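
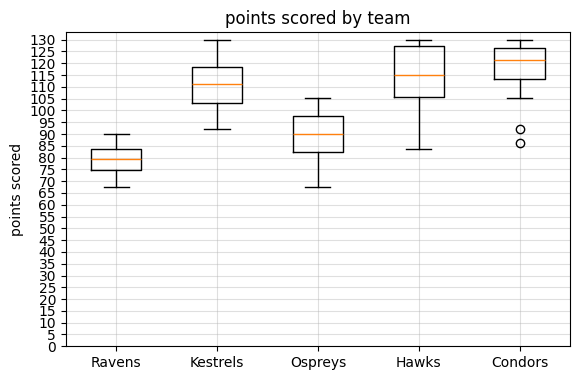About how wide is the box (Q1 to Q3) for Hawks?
Q3 ≈ 125, Q1 ≈ 105; IQR ≈ 20.

≈ 20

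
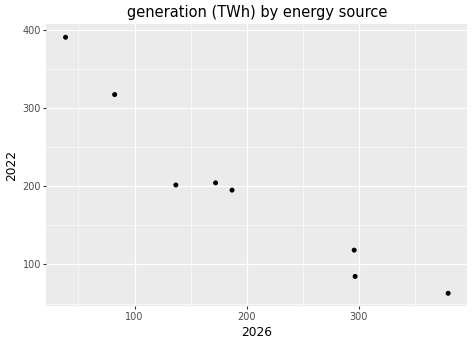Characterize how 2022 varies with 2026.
Points are negatively correlated; strong (|r| ≈ 1.0).

negative, strong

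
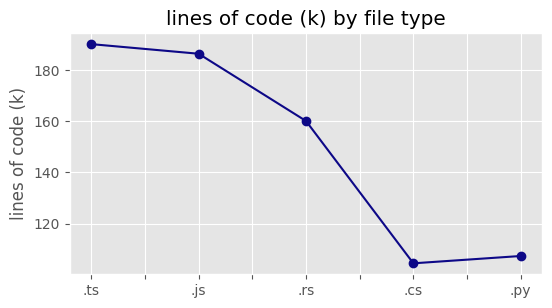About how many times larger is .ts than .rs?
.ts ≈ 190, .rs ≈ 160; 190/160 ≈ 1.19.

≈ 1.19×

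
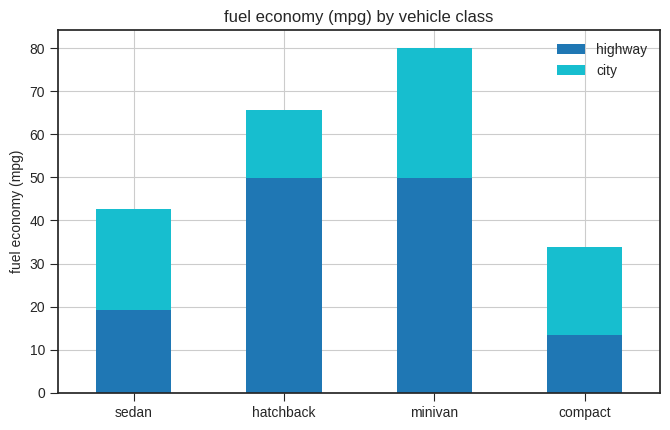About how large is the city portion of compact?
city top ≈ 30, bottom ≈ 10; segment ≈ 20.

≈ 20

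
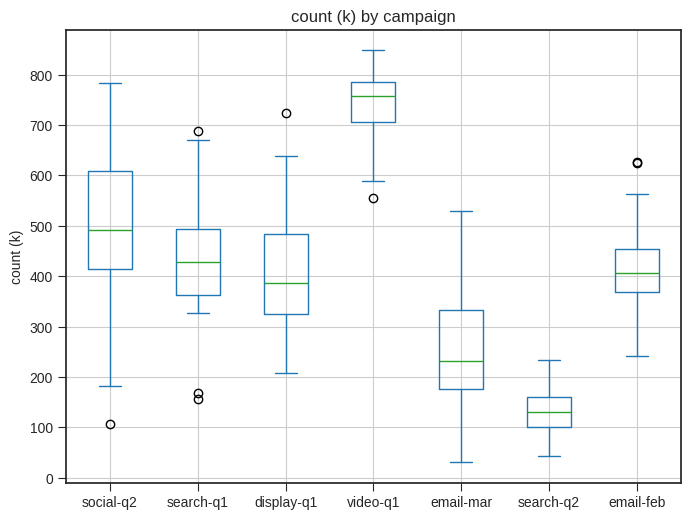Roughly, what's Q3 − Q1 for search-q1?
Q3 ≈ 500, Q1 ≈ 350; IQR ≈ 150.

≈ 150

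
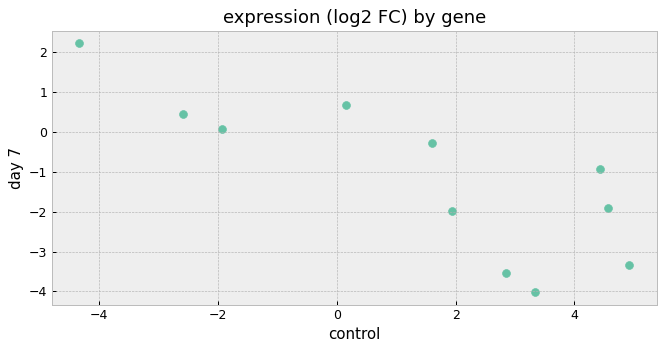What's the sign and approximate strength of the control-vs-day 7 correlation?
Points are negatively correlated; strong (|r| ≈ 0.8).

negative, strong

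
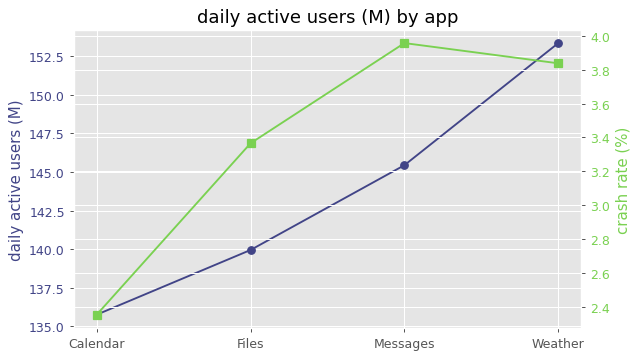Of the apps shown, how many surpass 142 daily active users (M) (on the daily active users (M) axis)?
2

Above 142: Messages, Weather.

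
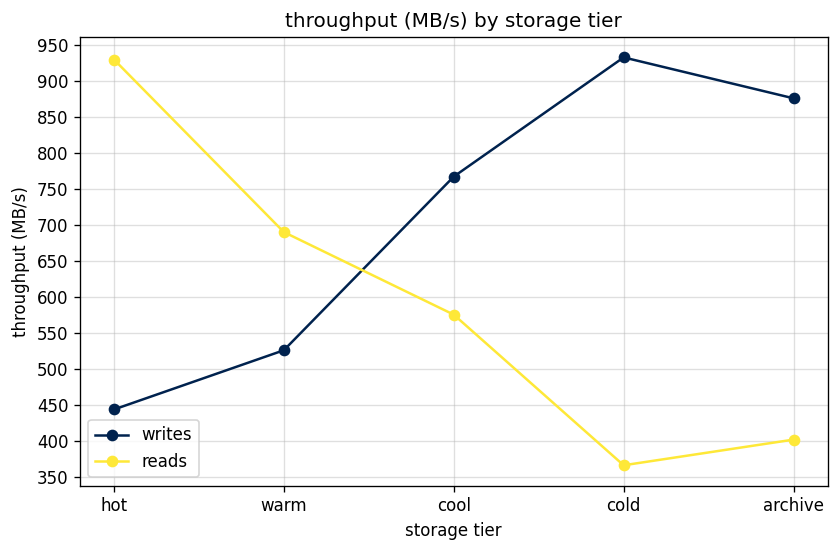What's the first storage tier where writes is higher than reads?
warm: writes ≈ 550 vs reads ≈ 700 (not yet); cool: writes ≈ 750 vs reads ≈ 600 (first crossover).

cool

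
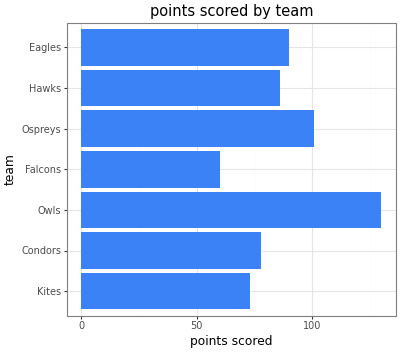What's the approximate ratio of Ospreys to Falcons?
Ospreys ≈ 100, Falcons ≈ 60; 100/60 ≈ 1.67.

≈ 1.67×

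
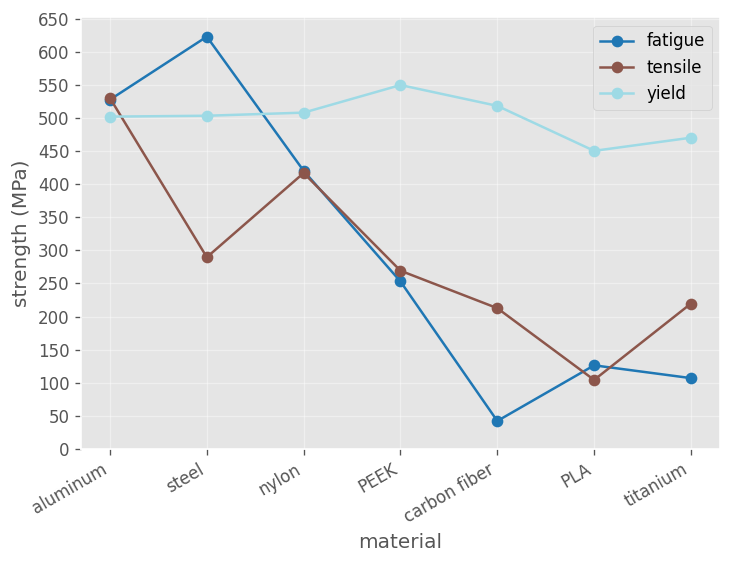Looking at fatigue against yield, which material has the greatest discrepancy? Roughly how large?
carbon fiber, ≈ 450 MPa

carbon fiber: fatigue ≈ 50, yield ≈ 500 → gap ≈ 450. Next-largest (titanium) is only ≈ 350.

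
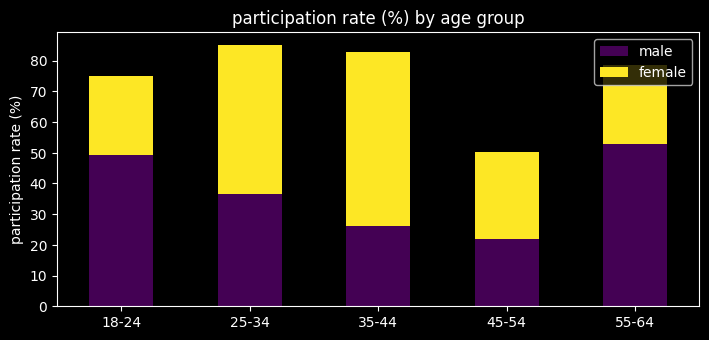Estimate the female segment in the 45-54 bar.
female top ≈ 50, bottom ≈ 20; segment ≈ 30.

≈ 30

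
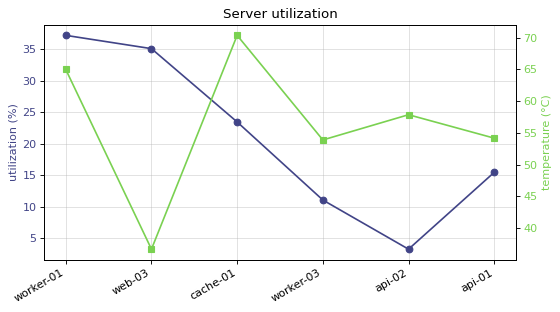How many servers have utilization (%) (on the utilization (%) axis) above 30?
2

Above 30: worker-01, web-03.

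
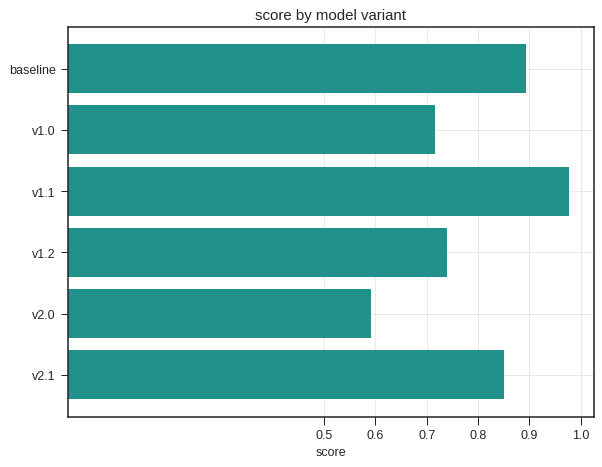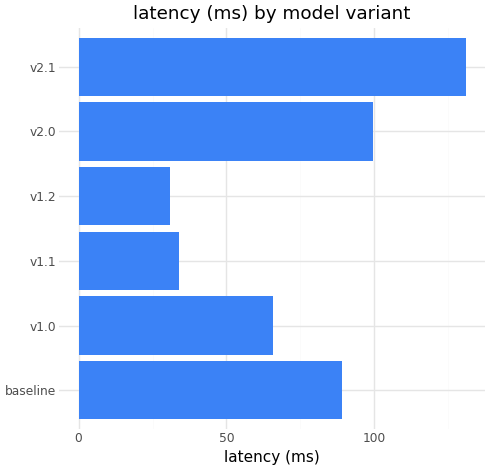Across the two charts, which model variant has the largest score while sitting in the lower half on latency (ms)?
v1.1

Chart 2 median latency (ms) ≈ 80; below-median model variants: v1.0, v1.1, v1.2. Among those, v1.1 has the highest score (≈ 1).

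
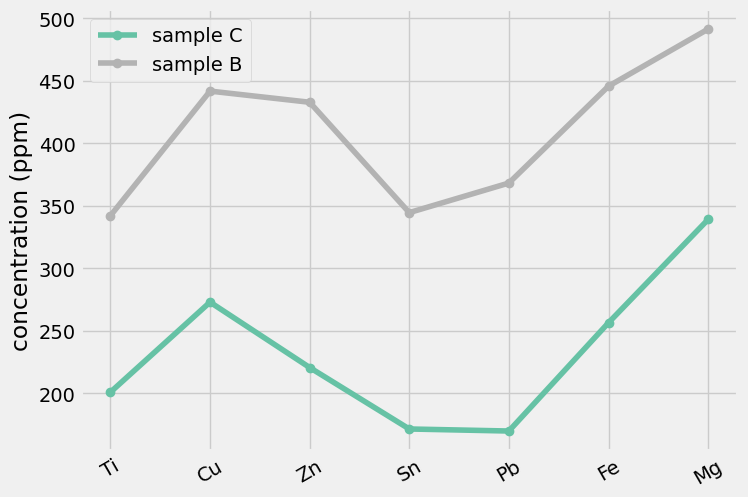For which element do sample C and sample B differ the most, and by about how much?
Zn: sample C ≈ 200, sample B ≈ 450 → gap ≈ 250. Next-largest (Pb) is only ≈ 200.

Zn, ≈ 250 ppm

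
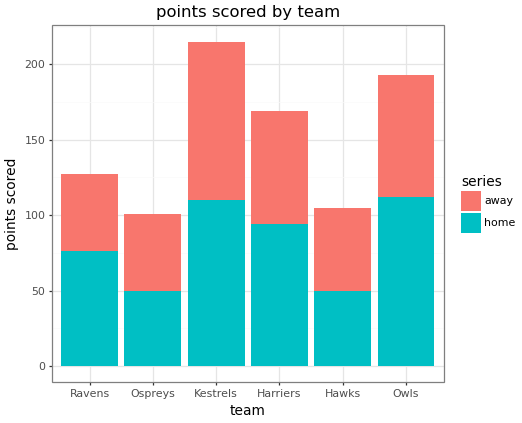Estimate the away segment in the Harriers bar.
away top ≈ 160, bottom ≈ 100; segment ≈ 60.

≈ 60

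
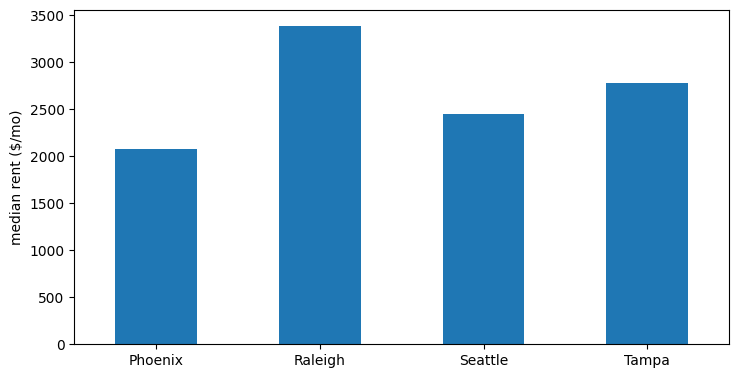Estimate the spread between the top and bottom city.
≈ 1500

Max Raleigh ≈ 3500, min Phoenix ≈ 2000; range ≈ 1500.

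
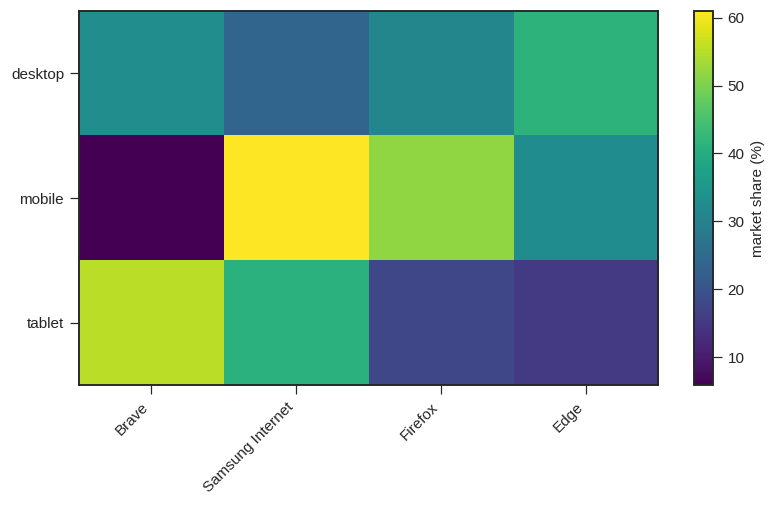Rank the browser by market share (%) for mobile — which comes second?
Top 3 for mobile: Samsung Internet ≈ 60, Firefox ≈ 50, Edge ≈ 35.

Firefox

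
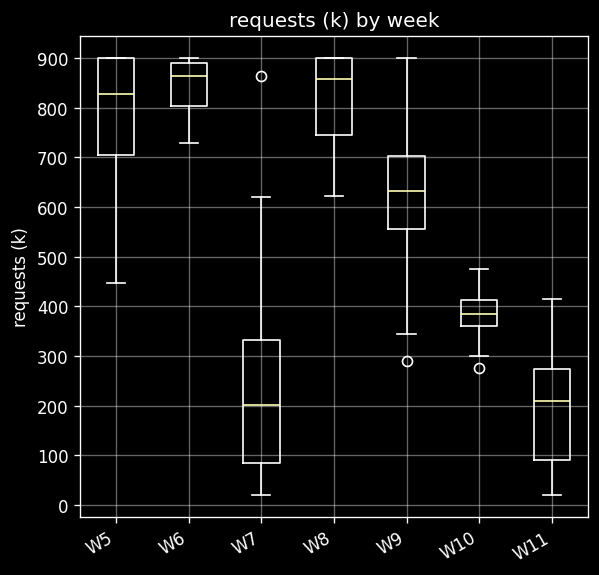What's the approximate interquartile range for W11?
≈ 200

Q3 ≈ 300, Q1 ≈ 100; IQR ≈ 200.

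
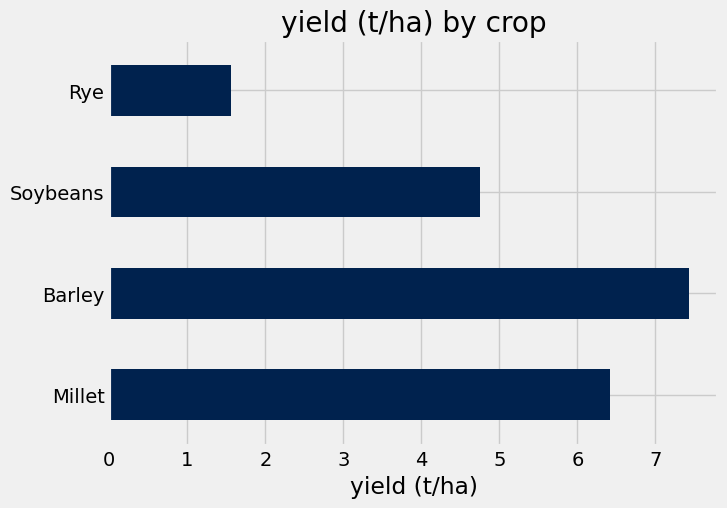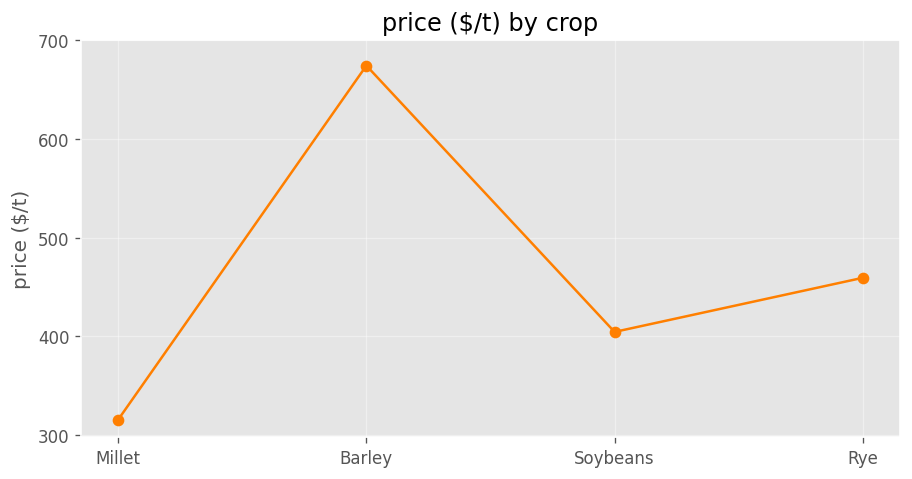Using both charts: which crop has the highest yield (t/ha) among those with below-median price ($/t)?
Millet

Chart 2 median price ($/t) ≈ 400; below-median crops: Millet, Soybeans. Among those, Millet has the highest yield (t/ha) (≈ 6).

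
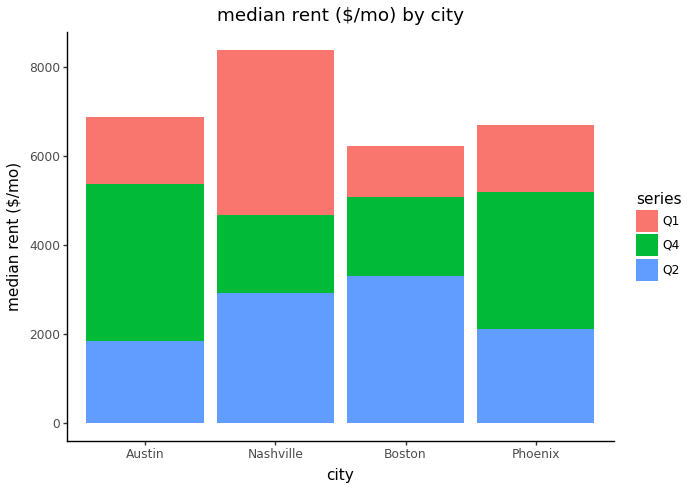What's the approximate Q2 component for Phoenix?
≈ 2000

Q2 top ≈ 2000, bottom ≈ 0; segment ≈ 2000.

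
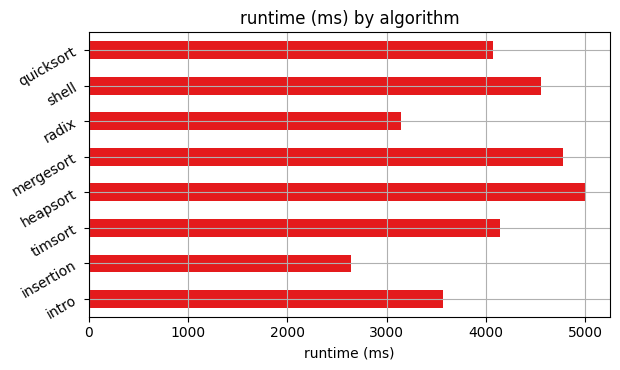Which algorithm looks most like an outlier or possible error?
insertion

insertion ≈ 2500; the rest sit between ≈ 3000 and ≈ 5000.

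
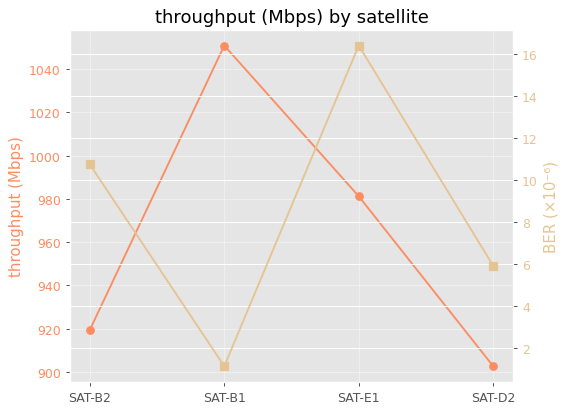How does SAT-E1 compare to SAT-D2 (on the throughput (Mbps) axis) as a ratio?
≈ 1.09×

SAT-E1 ≈ 980, SAT-D2 ≈ 900; 980/900 ≈ 1.09.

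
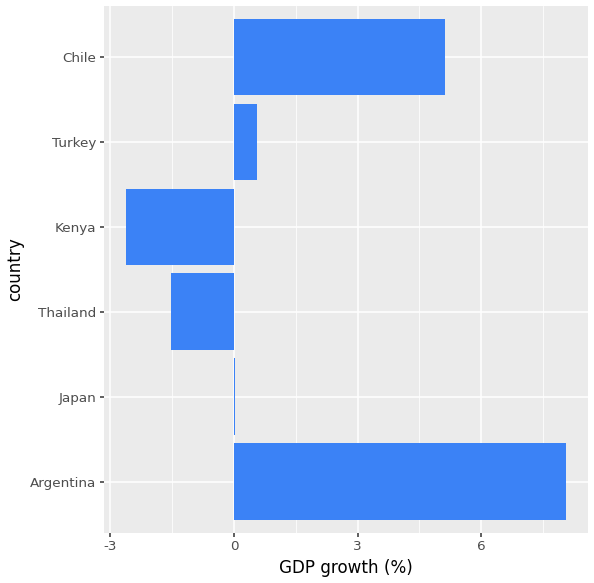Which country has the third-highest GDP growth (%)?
Top 4: Argentina ≈ 8, Chile ≈ 5, Turkey ≈ 1, Japan ≈ 0.

Turkey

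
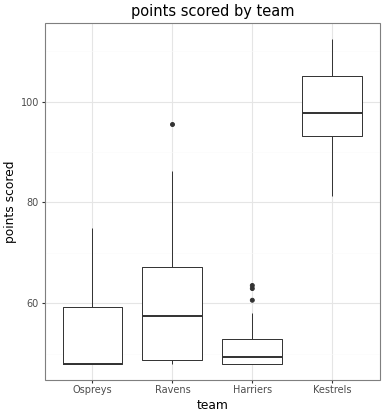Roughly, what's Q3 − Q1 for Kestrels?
≈ 10

Q3 ≈ 105, Q1 ≈ 95; IQR ≈ 10.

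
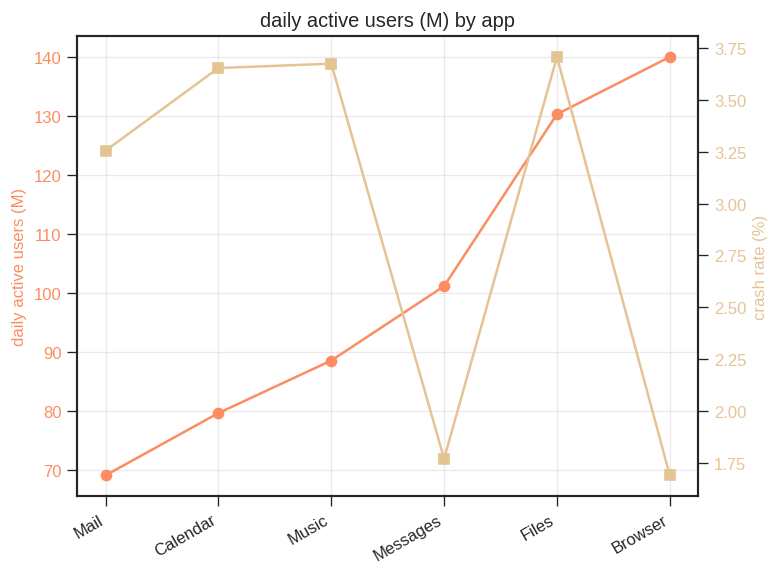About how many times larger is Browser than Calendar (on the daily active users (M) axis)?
≈ 1.75×

Browser ≈ 140, Calendar ≈ 80; 140/80 ≈ 1.75.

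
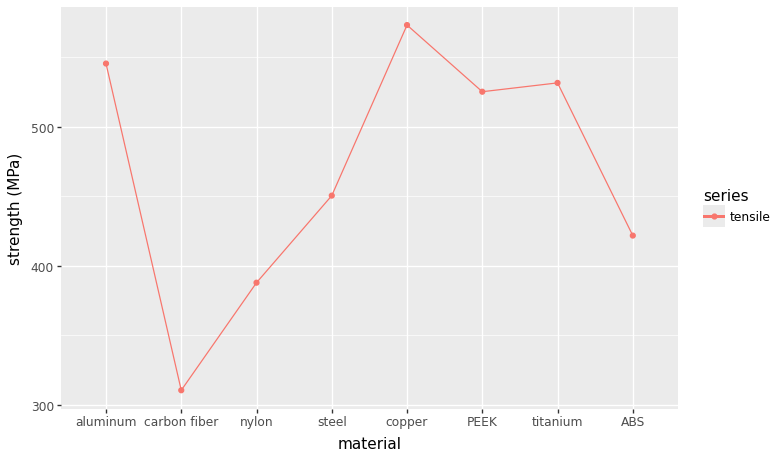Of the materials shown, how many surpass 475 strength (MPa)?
4

Above 475: aluminum, copper, PEEK, titanium.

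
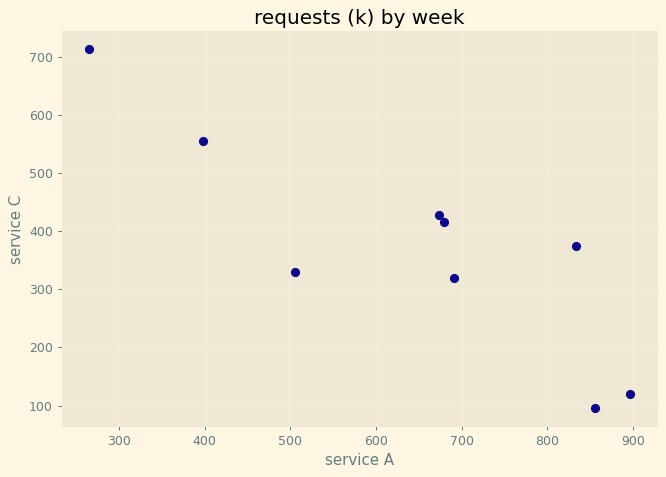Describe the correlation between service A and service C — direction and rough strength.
Points are negatively correlated; strong (|r| ≈ 0.9).

negative, strong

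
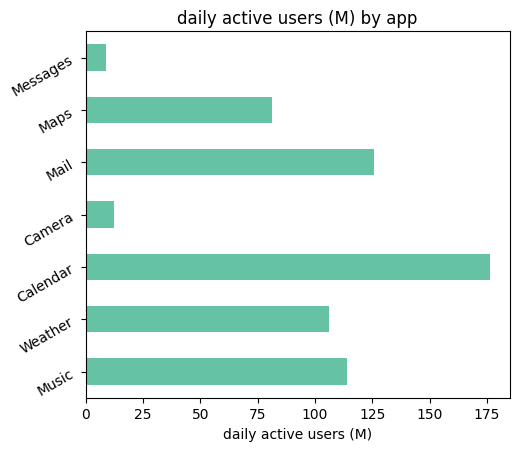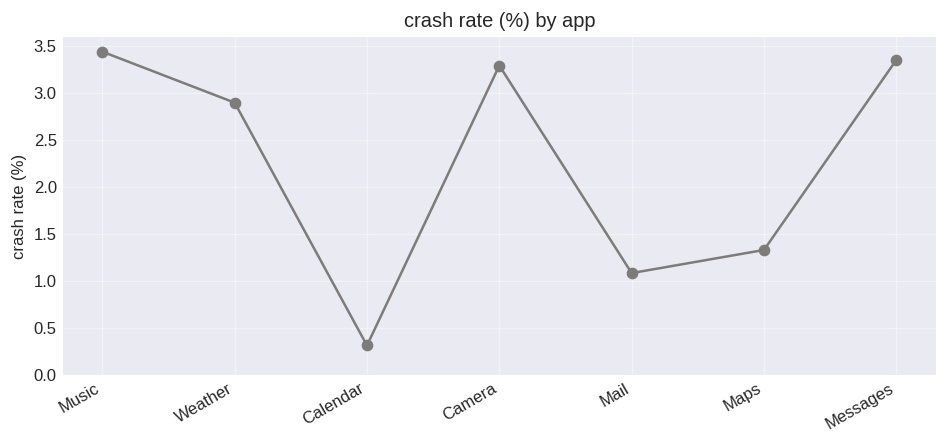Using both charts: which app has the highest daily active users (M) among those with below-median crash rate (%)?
Calendar

Chart 2 median crash rate (%) ≈ 3; below-median apps: Calendar, Mail, Maps. Among those, Calendar has the highest daily active users (M) (≈ 180).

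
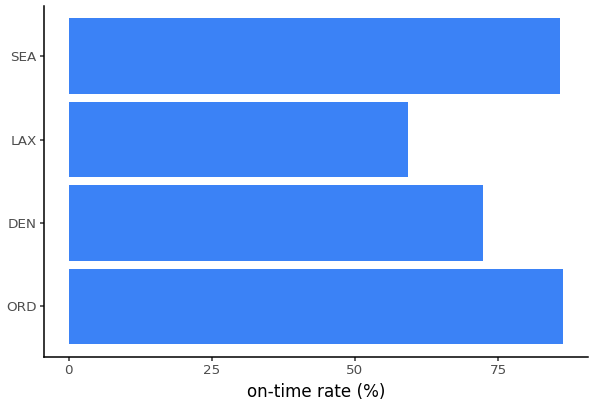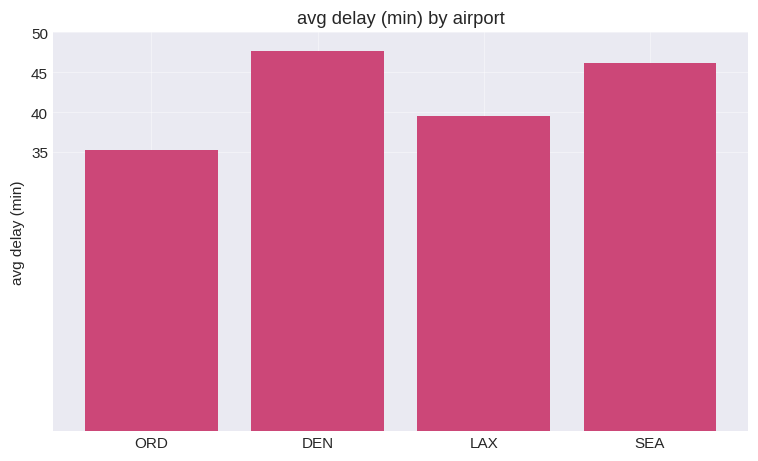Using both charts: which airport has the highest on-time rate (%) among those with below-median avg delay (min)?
ORD

Chart 2 median avg delay (min) ≈ 45; below-median airports: ORD, LAX. Among those, ORD has the highest on-time rate (%) (≈ 90).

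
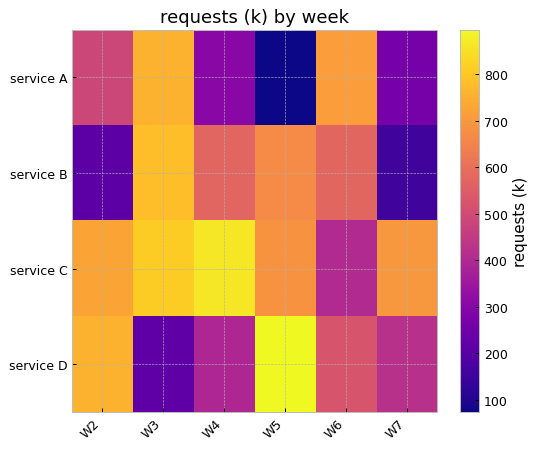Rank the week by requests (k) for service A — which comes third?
Top 4 for service A: W3 ≈ 800, W6 ≈ 700, W2 ≈ 500, W4 ≈ 300.

W2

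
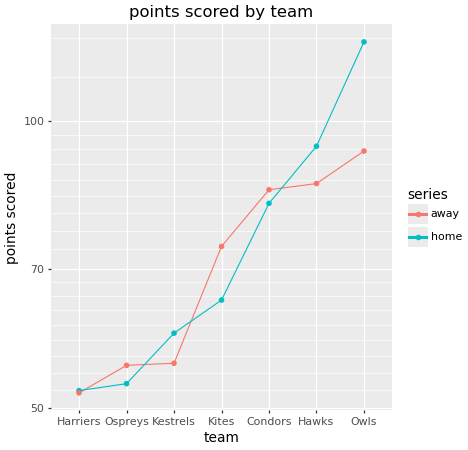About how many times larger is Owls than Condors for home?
Owls ≈ 120, Condors ≈ 80; 120/80 ≈ 1.5.

≈ 1.5×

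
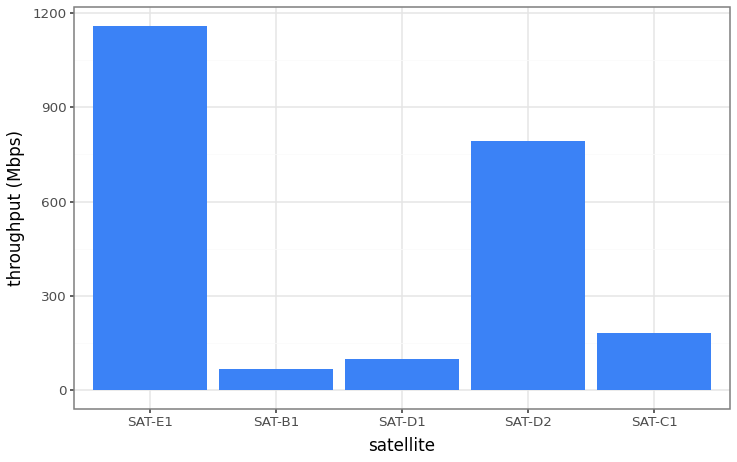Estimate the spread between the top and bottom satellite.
≈ 1100

Max SAT-E1 ≈ 1200, min SAT-B1 ≈ 100; range ≈ 1100.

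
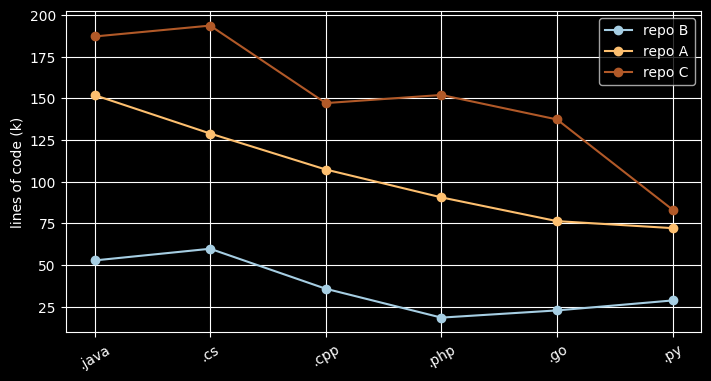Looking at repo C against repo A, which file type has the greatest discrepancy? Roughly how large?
.cs, ≈ 80 k

.cs: repo C ≈ 200, repo A ≈ 120 → gap ≈ 80. Next-largest (.php) is only ≈ 60.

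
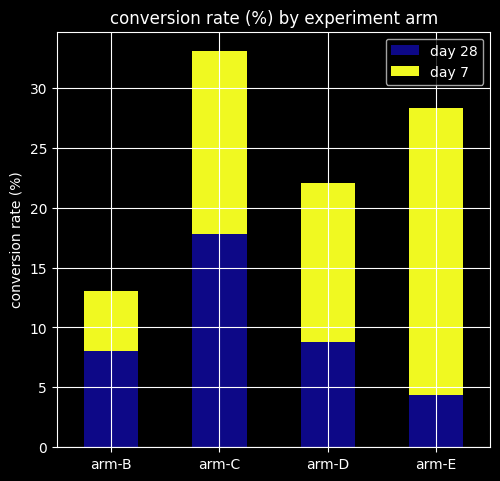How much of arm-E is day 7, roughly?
≈ 25

day 7 top ≈ 30, bottom ≈ 5; segment ≈ 25.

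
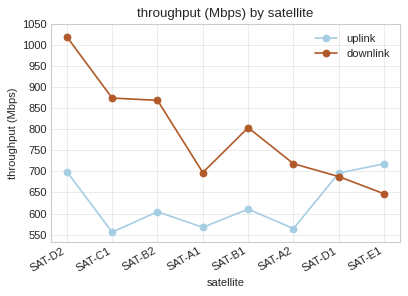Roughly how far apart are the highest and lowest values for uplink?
Max SAT-E1 ≈ 700, min SAT-C1 ≈ 550; range ≈ 150.

≈ 150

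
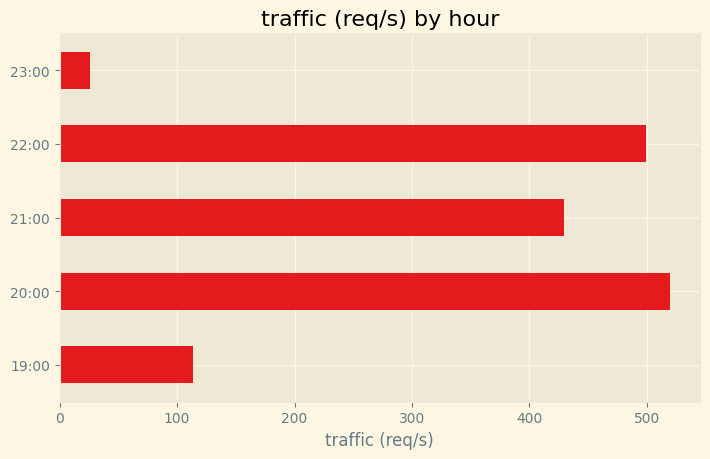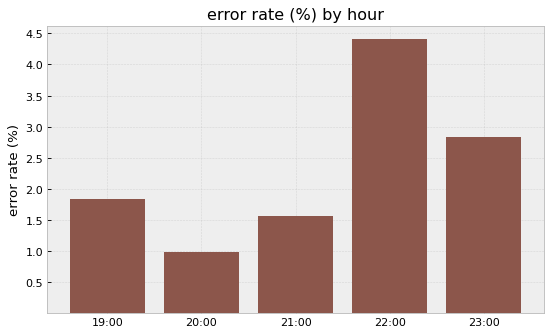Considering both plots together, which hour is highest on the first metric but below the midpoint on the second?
Chart 2 median error rate (%) ≈ 2; below-median hours: 20:00, 21:00. Among those, 20:00 has the highest traffic (req/s) (≈ 500).

20:00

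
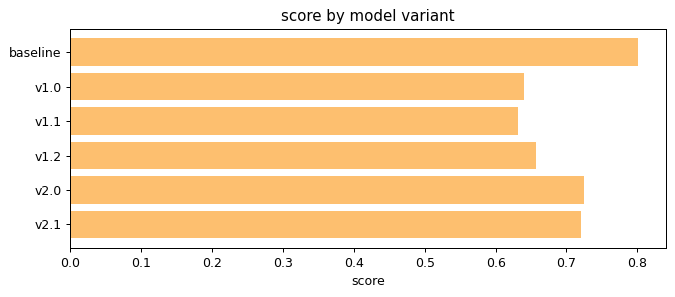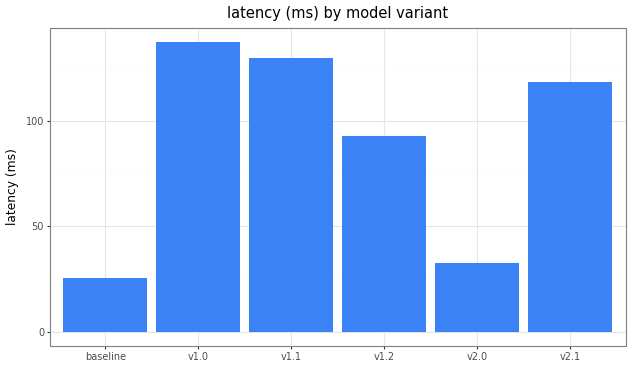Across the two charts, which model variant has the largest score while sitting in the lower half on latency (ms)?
baseline

Chart 2 median latency (ms) ≈ 100; below-median model variants: baseline, v1.2, v2.0. Among those, baseline has the highest score (≈ 0.8).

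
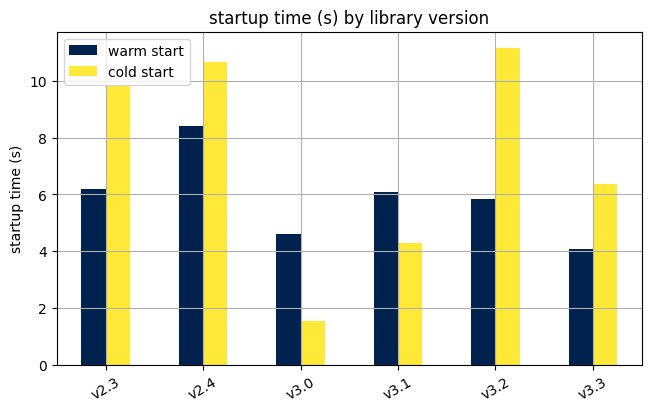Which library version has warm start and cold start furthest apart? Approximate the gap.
v3.2: warm start ≈ 6, cold start ≈ 11 → gap ≈ 5. Next-largest (v2.3) is only ≈ 4.

v3.2, ≈ 5 s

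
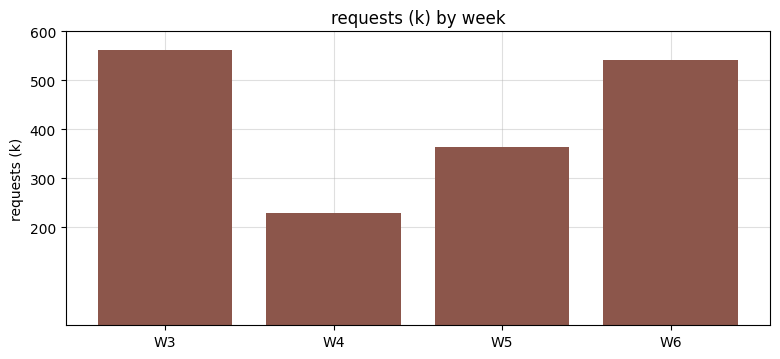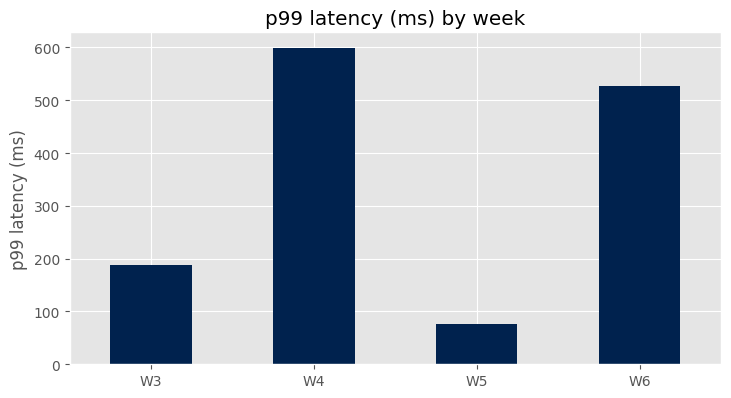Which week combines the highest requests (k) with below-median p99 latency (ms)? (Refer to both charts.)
W3

Chart 2 median p99 latency (ms) ≈ 400; below-median weeks: W3, W5. Among those, W3 has the highest requests (k) (≈ 600).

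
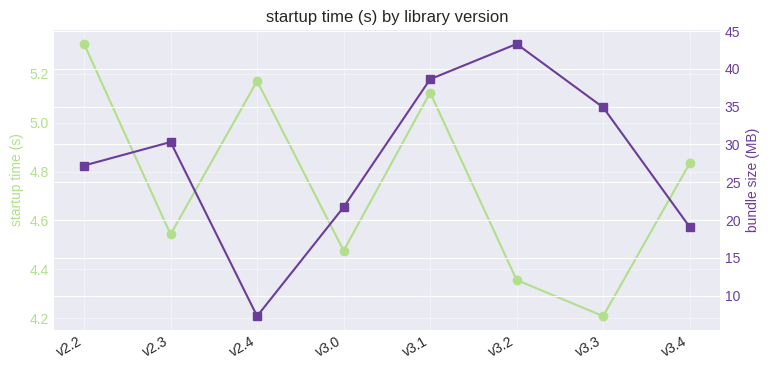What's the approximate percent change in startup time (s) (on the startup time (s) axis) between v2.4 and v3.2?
≈ -15.4%

v2.4 ≈ 5.2, v3.2 ≈ 4.4; (4.4 − 5.2) / 5.2 ≈ -15.4%.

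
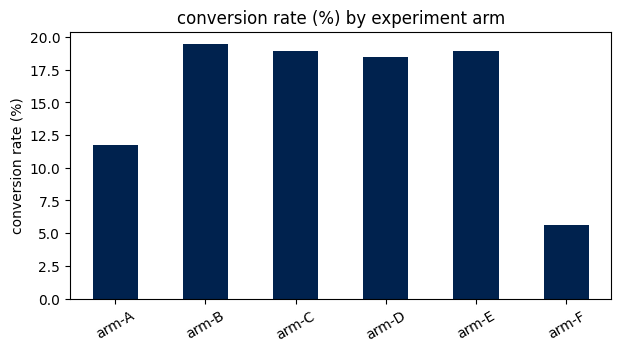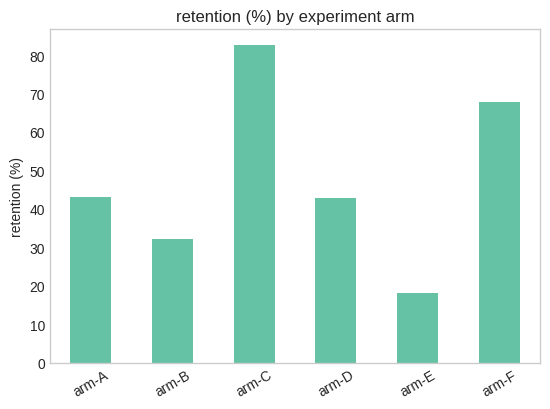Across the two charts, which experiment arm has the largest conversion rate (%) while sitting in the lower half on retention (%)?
Chart 2 median retention (%) ≈ 40; below-median experiment arms: arm-B, arm-D, arm-E. Among those, arm-B has the highest conversion rate (%) (≈ 20).

arm-B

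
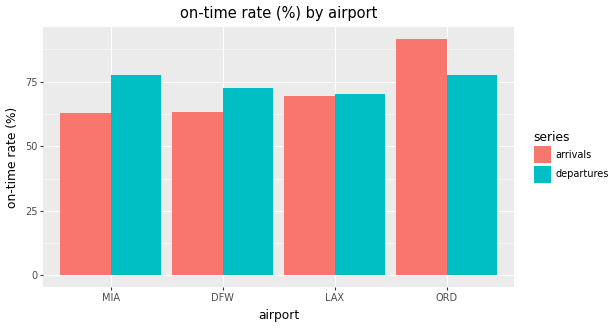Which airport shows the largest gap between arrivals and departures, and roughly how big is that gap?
MIA: arrivals ≈ 60, departures ≈ 80 → gap ≈ 20. Next-largest (ORD) is only ≈ 10.

MIA, ≈ 20 %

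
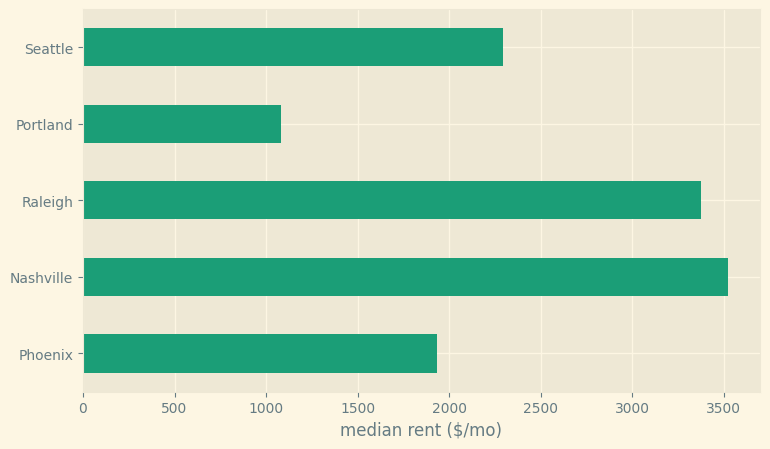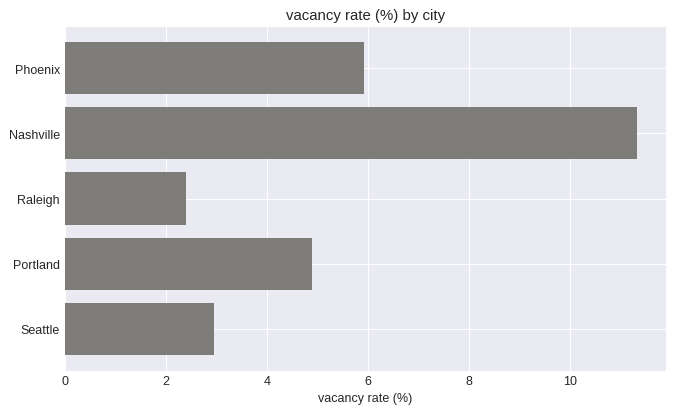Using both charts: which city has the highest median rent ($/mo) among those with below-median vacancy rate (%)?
Chart 2 median vacancy rate (%) ≈ 4; below-median cities: Raleigh, Seattle. Among those, Raleigh has the highest median rent ($/mo) (≈ 3500).

Raleigh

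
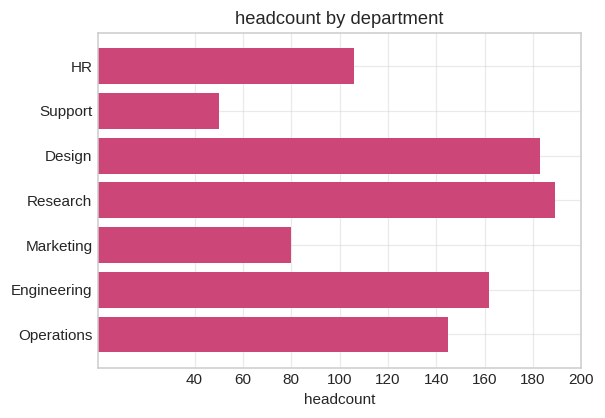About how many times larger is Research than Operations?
≈ 1.29×

Research ≈ 180, Operations ≈ 140; 180/140 ≈ 1.29.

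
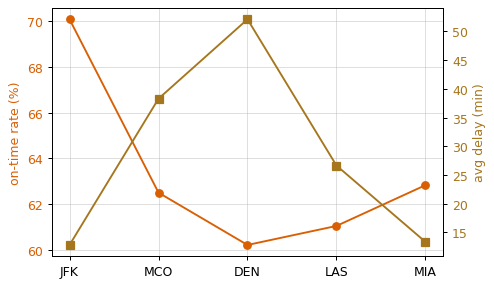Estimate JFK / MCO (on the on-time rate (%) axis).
≈ 1.11×

JFK ≈ 70, MCO ≈ 63; 70/63 ≈ 1.11.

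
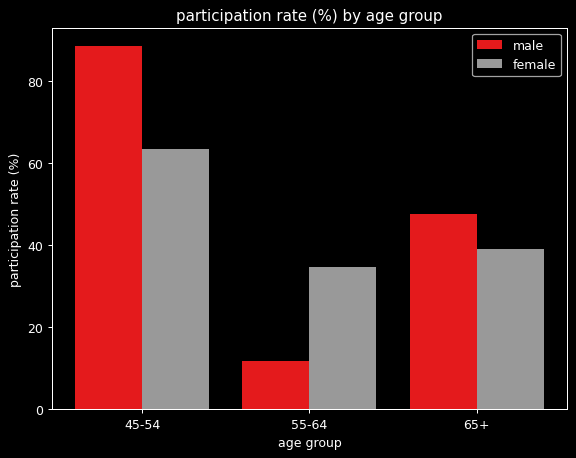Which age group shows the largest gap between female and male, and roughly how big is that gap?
45-54, ≈ 30 %

45-54: female ≈ 60, male ≈ 90 → gap ≈ 30. Next-largest (55-64) is only ≈ 20.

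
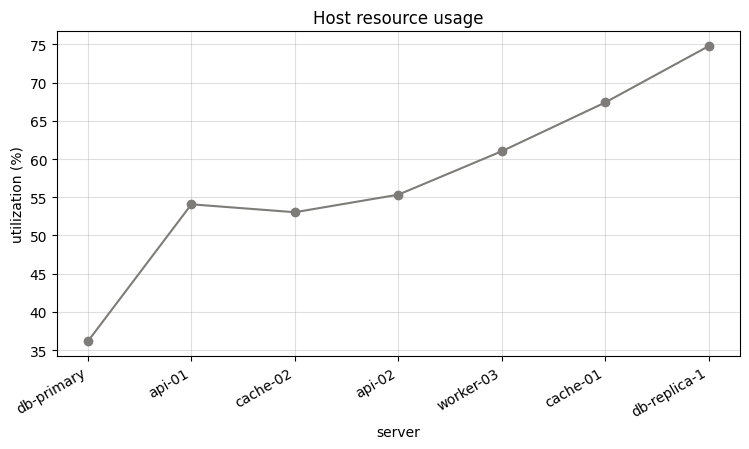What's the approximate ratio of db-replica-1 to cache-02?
≈ 1.36×

db-replica-1 ≈ 75, cache-02 ≈ 55; 75/55 ≈ 1.36.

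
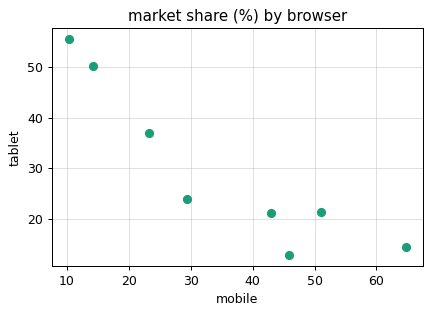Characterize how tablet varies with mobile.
Points are negatively correlated; strong (|r| ≈ 0.9).

negative, strong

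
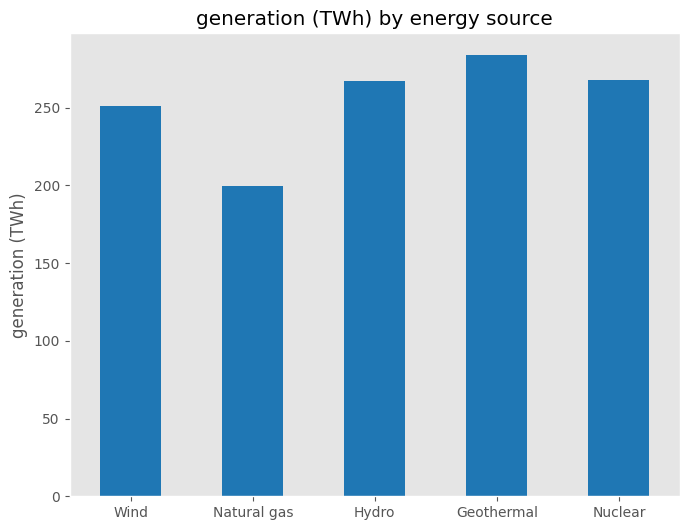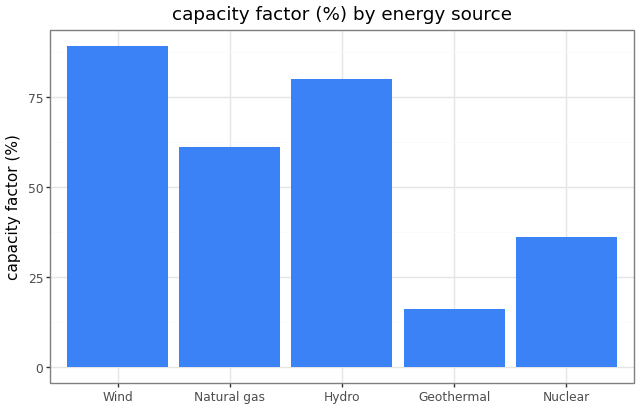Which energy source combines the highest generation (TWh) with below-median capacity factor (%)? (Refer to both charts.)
Chart 2 median capacity factor (%) ≈ 60; below-median energy sources: Geothermal, Nuclear. Among those, Geothermal has the highest generation (TWh) (≈ 300).

Geothermal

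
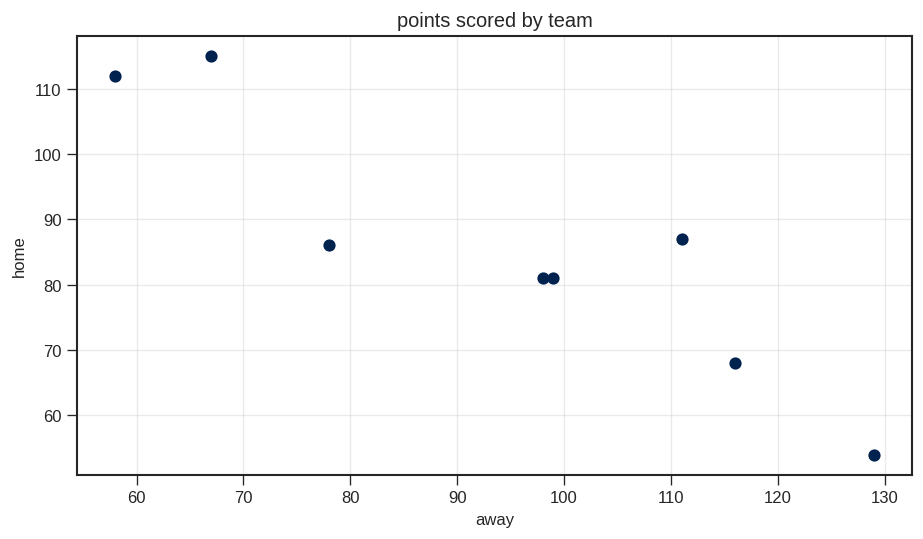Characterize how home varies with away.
Points are negatively correlated; strong (|r| ≈ 0.9).

negative, strong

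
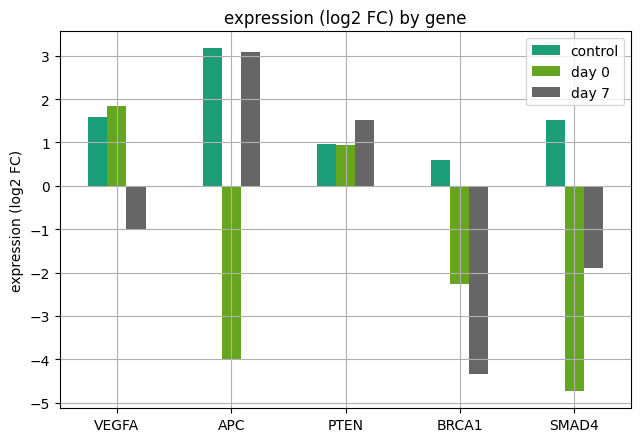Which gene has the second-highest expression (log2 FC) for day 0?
PTEN

Top 3 for day 0: VEGFA ≈ 2, PTEN ≈ 1, BRCA1 ≈ -2.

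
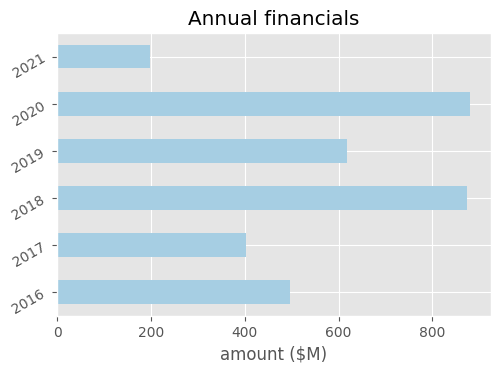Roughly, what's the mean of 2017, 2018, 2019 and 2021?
≈ 525

(400 + 900 + 600 + 200) / 4 ≈ 525.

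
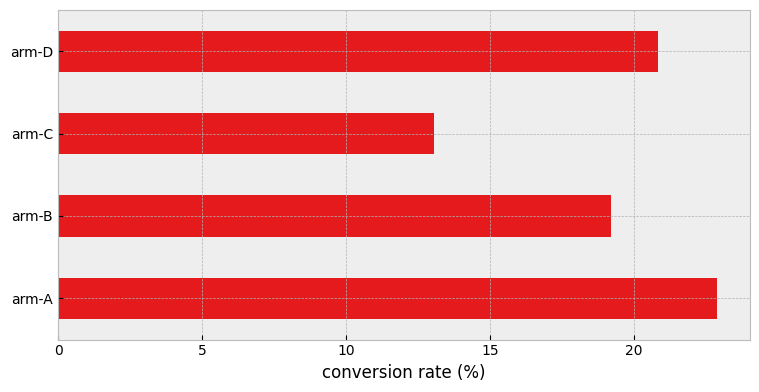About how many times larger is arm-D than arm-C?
≈ 1.43×

arm-D ≈ 20, arm-C ≈ 14; 20/14 ≈ 1.43.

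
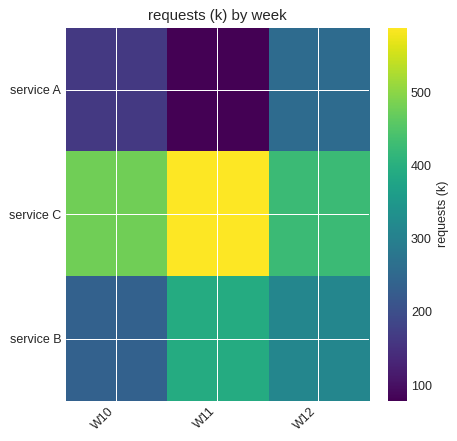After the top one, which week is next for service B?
Top 3 for service B: W11 ≈ 400, W12 ≈ 300, W10 ≈ 250.

W12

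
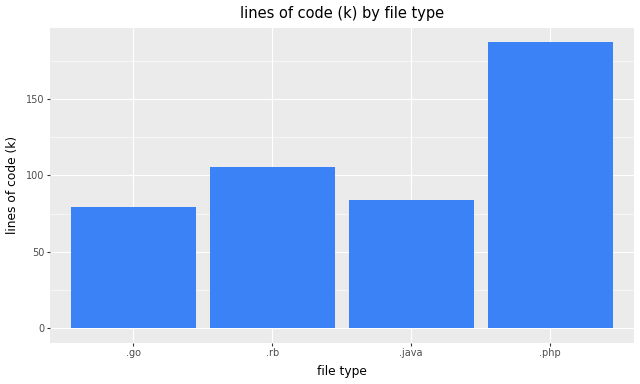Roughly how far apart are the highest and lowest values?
Max .php ≈ 180, min .go ≈ 80; range ≈ 100.

≈ 100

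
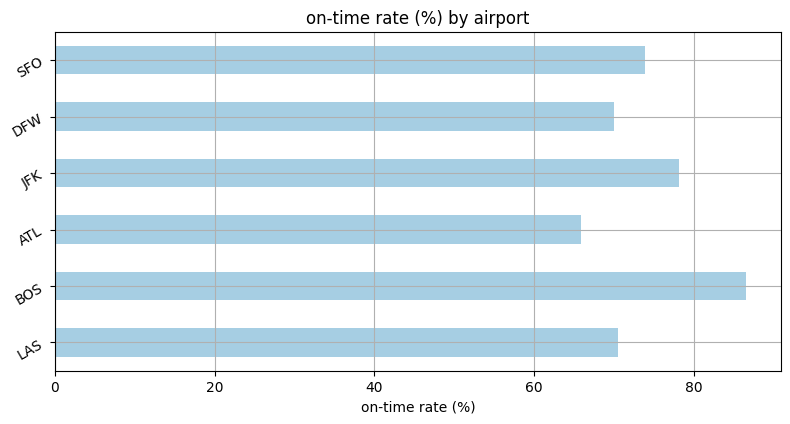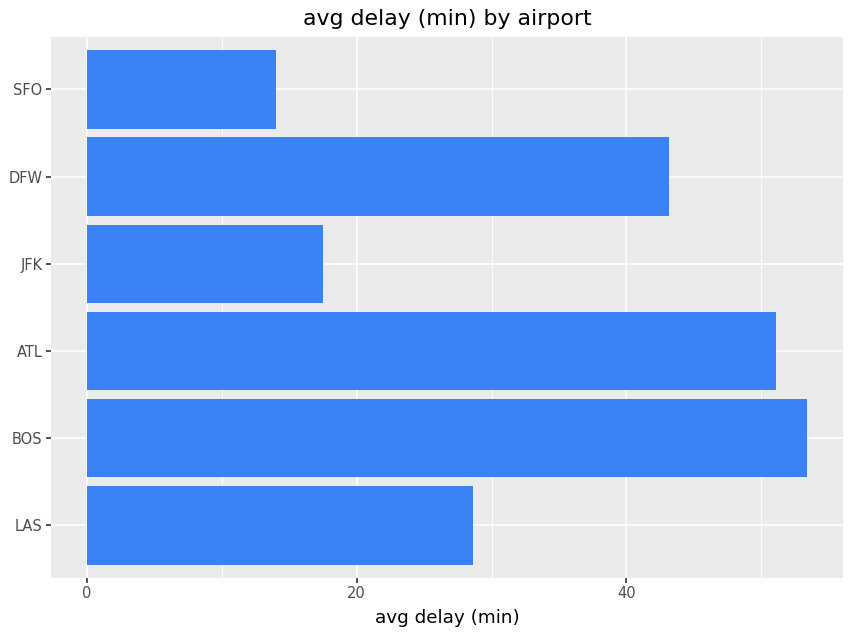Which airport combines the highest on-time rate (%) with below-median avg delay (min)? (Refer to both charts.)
JFK

Chart 2 median avg delay (min) ≈ 35; below-median airports: LAS, JFK, SFO. Among those, JFK has the highest on-time rate (%) (≈ 80).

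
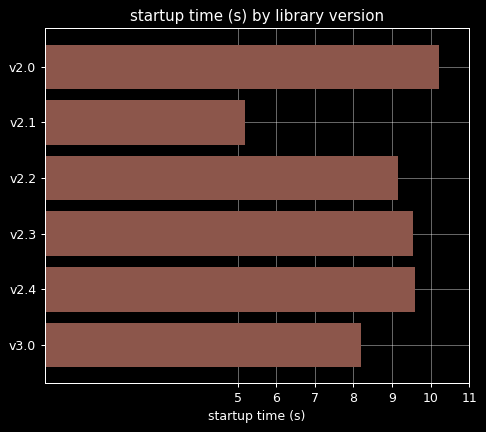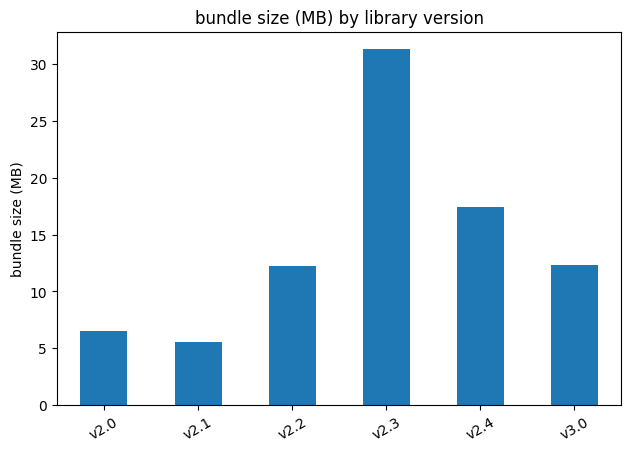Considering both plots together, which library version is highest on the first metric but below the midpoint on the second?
Chart 2 median bundle size (MB) ≈ 10; below-median library versions: v2.0, v2.1, v2.2. Among those, v2.0 has the highest startup time (s) (≈ 10).

v2.0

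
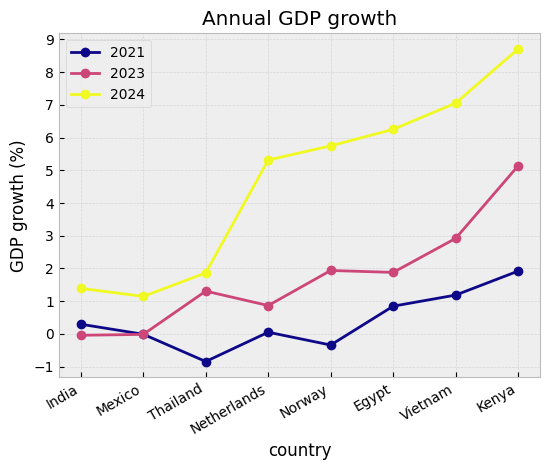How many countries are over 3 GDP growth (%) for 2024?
Above 3: Netherlands, Norway, Egypt, Vietnam, Kenya.

5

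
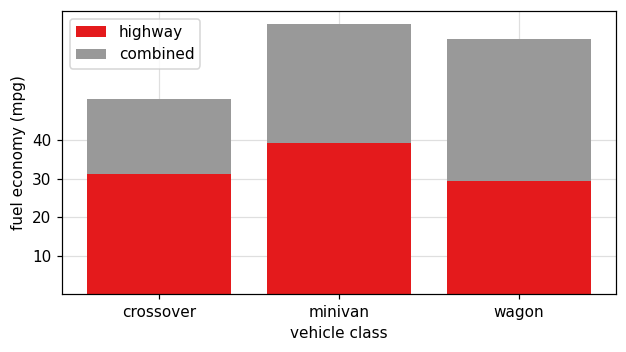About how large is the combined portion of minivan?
≈ 30

combined top ≈ 70, bottom ≈ 40; segment ≈ 30.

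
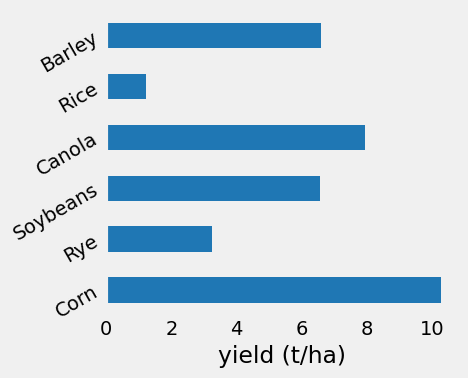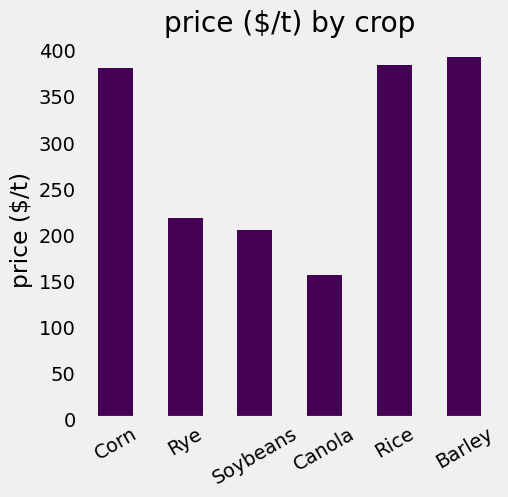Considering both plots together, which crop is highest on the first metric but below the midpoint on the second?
Canola

Chart 2 median price ($/t) ≈ 300; below-median crops: Rye, Soybeans, Canola. Among those, Canola has the highest yield (t/ha) (≈ 8).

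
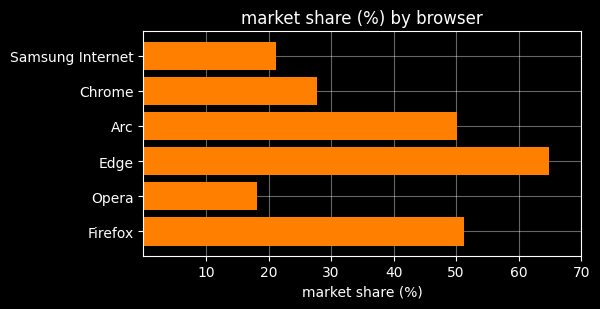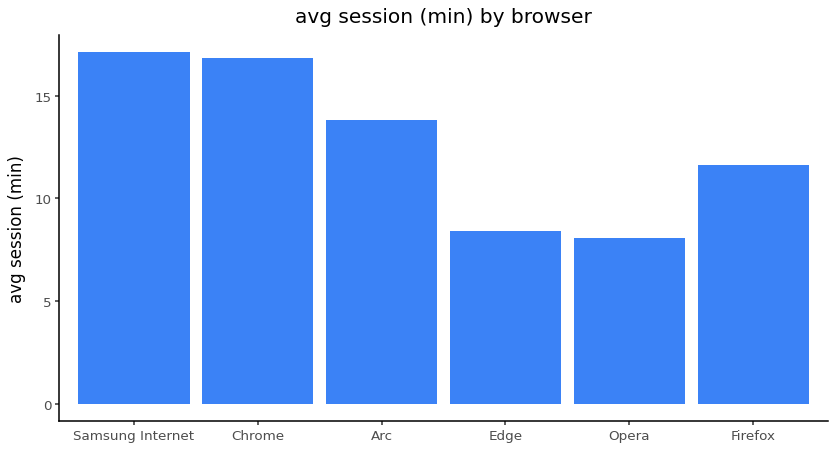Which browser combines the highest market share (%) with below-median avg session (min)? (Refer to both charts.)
Chart 2 median avg session (min) ≈ 12; below-median browsers: Edge, Opera, Firefox. Among those, Edge has the highest market share (%) (≈ 60).

Edge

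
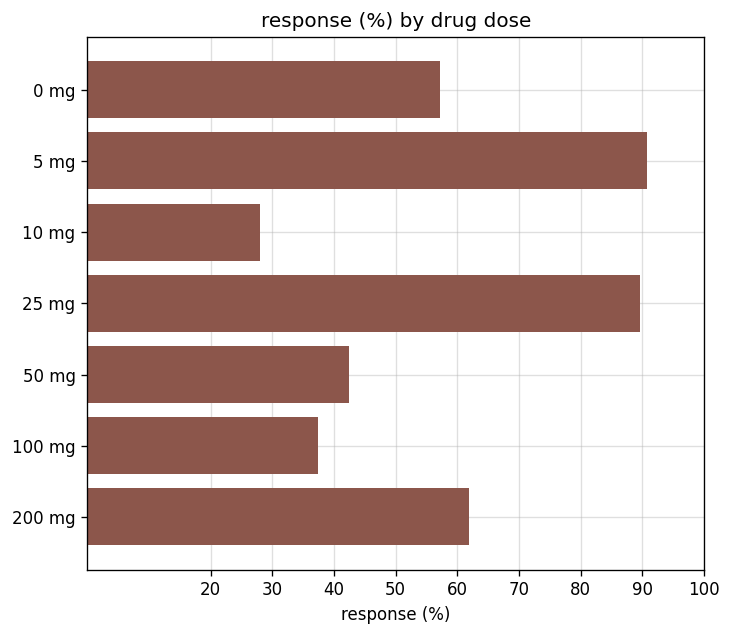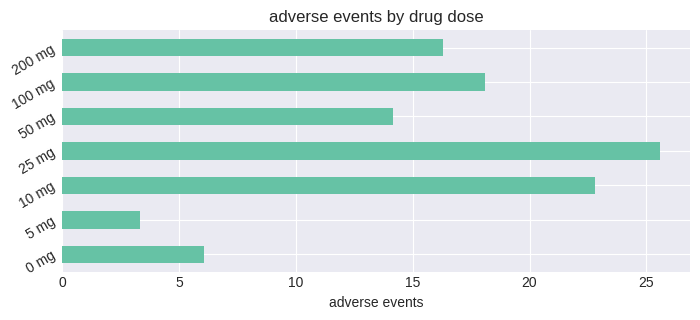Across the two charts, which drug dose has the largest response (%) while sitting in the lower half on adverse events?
Chart 2 median adverse events ≈ 15; below-median drug doses: 0 mg, 5 mg, 50 mg. Among those, 5 mg has the highest response (%) (≈ 90).

5 mg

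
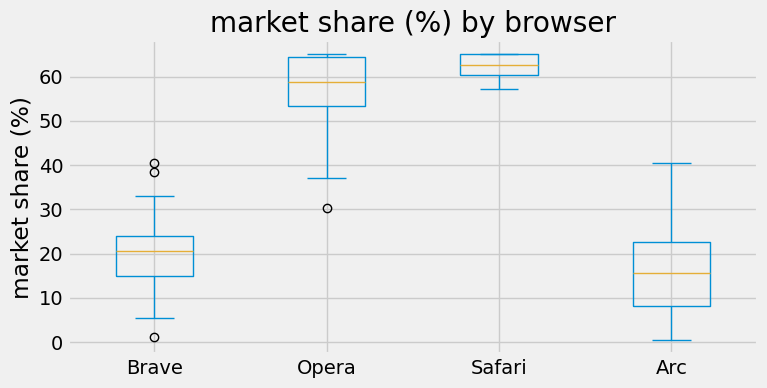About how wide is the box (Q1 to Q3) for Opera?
Q3 ≈ 65, Q1 ≈ 55; IQR ≈ 10.

≈ 10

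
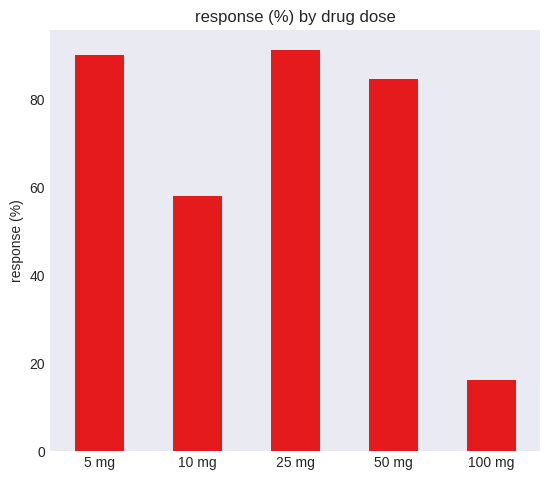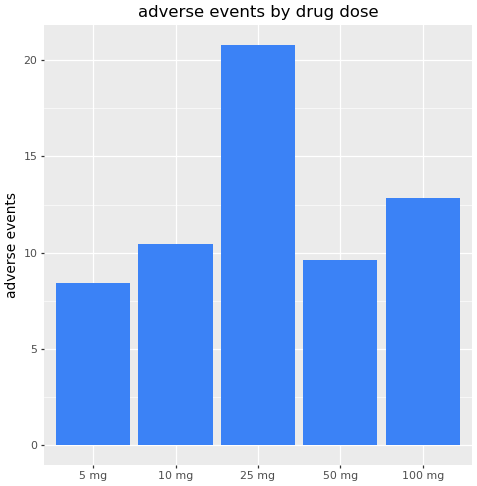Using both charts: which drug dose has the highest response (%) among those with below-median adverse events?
Chart 2 median adverse events ≈ 10; below-median drug doses: 5 mg, 50 mg. Among those, 5 mg has the highest response (%) (≈ 90).

5 mg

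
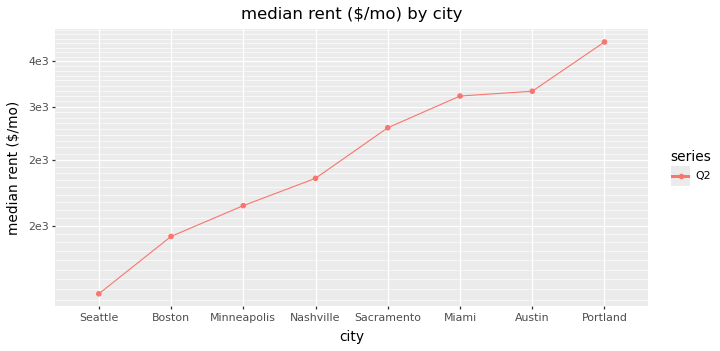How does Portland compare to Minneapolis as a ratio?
Portland ≈ 3800, Minneapolis ≈ 2200; 3800/2200 ≈ 1.73.

≈ 1.73×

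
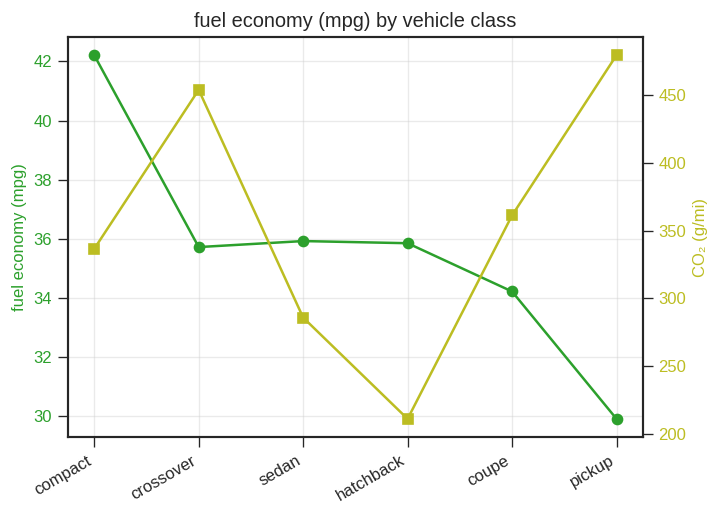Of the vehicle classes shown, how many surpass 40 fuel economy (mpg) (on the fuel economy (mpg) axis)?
Above 40: compact.

1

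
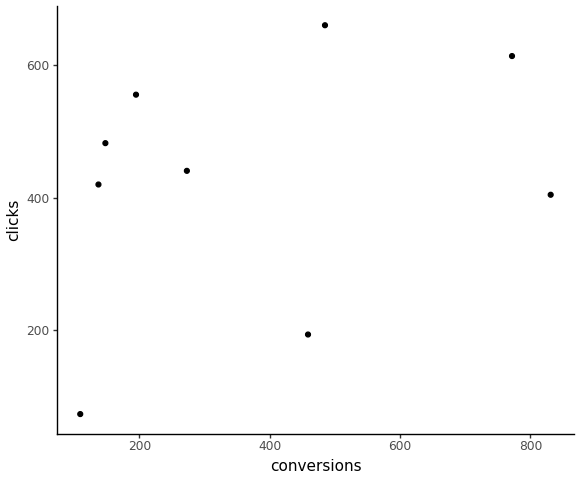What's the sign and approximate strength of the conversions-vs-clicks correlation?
positive, weak

Points are positively correlated; weak (|r| ≈ 0.3).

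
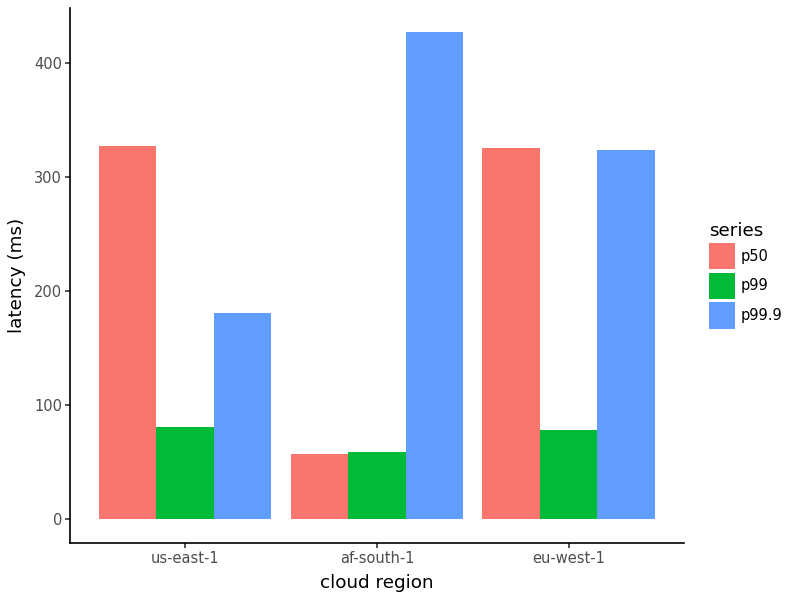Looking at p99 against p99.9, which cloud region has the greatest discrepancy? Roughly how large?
af-south-1, ≈ 400 ms

af-south-1: p99 ≈ 50, p99.9 ≈ 450 → gap ≈ 400. Next-largest (eu-west-1) is only ≈ 200.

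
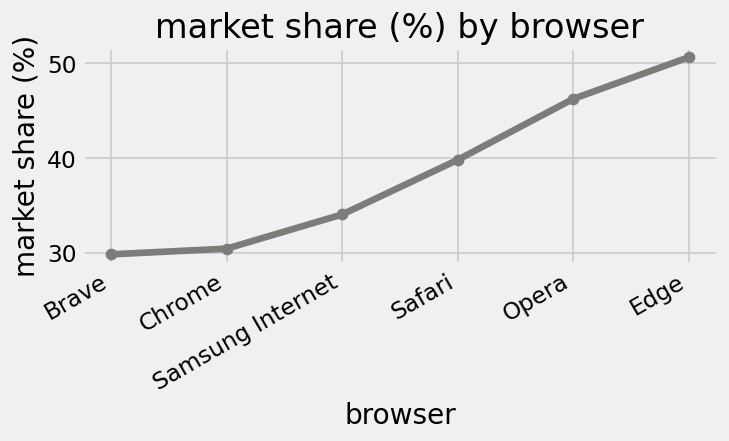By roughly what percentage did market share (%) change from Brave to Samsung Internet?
≈ +13.3%

Brave ≈ 30, Samsung Internet ≈ 34; (34 − 30) / 30 ≈ +13.3%.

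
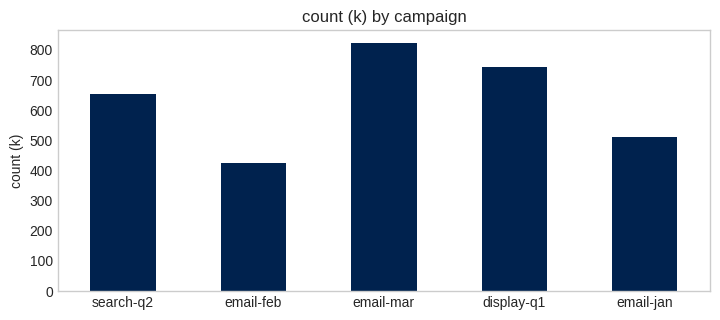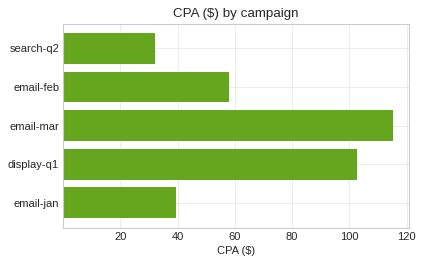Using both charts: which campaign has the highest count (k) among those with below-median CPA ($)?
Chart 2 median CPA ($) ≈ 60; below-median campaigns: search-q2, email-jan. Among those, search-q2 has the highest count (k) (≈ 700).

search-q2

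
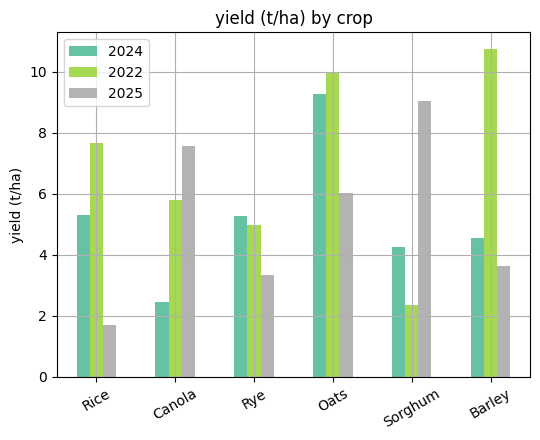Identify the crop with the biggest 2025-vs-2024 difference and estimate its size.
Canola, ≈ 6 t/ha

Canola: 2025 ≈ 8, 2024 ≈ 2 → gap ≈ 6. Next-largest (Sorghum) is only ≈ 5.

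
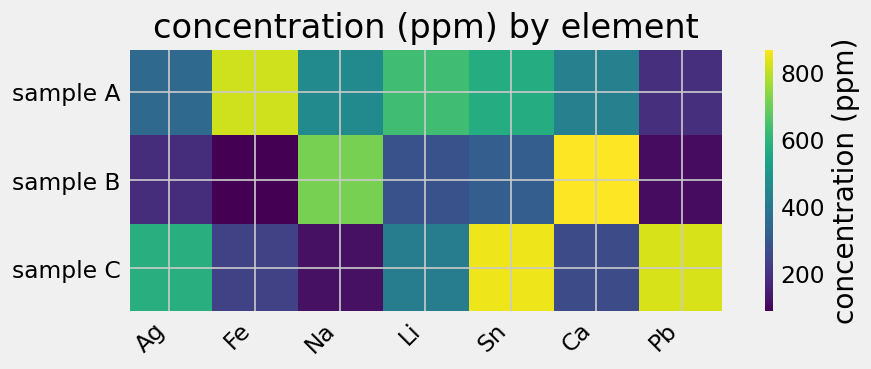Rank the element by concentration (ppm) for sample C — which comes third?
Ag

Top 4 for sample C: Sn ≈ 900, Pb ≈ 800, Ag ≈ 600, Li ≈ 400.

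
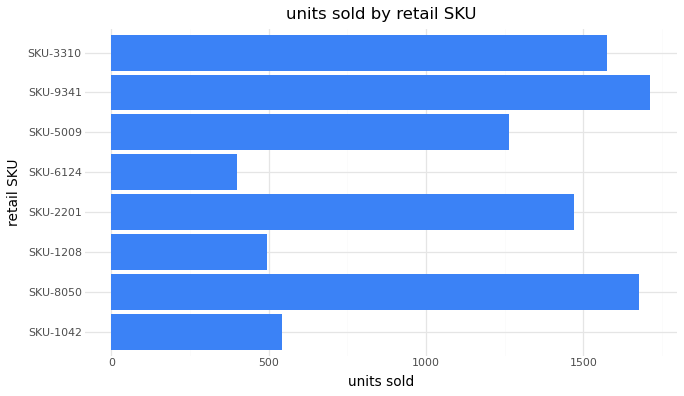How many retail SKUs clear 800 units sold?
5

Above 800: SKU-8050, SKU-2201, SKU-5009, SKU-9341, SKU-3310.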